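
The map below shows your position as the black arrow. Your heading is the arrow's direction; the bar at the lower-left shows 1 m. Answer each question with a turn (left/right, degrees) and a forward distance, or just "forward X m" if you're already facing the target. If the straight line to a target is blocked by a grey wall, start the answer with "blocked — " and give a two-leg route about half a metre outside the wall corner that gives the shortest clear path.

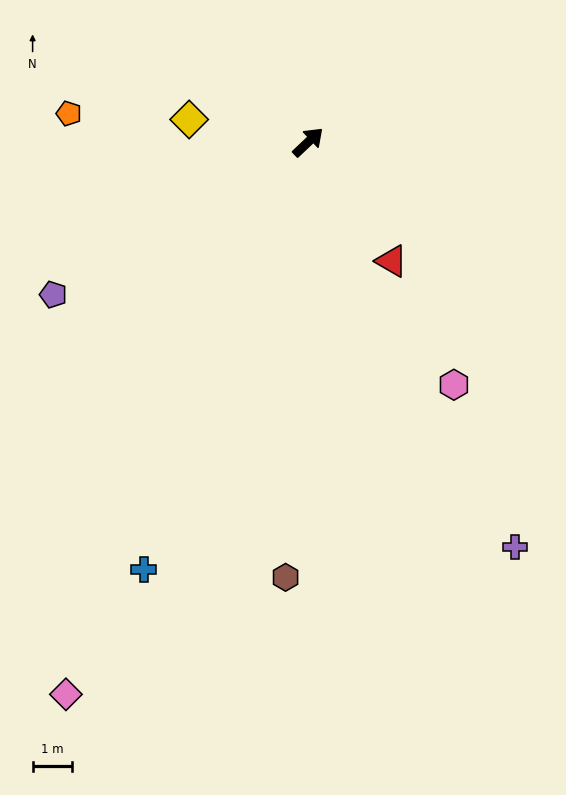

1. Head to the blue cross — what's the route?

turn right 154°, forward 11.8 m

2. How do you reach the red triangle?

turn right 98°, forward 3.7 m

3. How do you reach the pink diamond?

turn right 157°, forward 15.5 m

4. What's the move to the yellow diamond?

turn left 126°, forward 3.1 m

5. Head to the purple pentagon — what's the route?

turn left 167°, forward 7.6 m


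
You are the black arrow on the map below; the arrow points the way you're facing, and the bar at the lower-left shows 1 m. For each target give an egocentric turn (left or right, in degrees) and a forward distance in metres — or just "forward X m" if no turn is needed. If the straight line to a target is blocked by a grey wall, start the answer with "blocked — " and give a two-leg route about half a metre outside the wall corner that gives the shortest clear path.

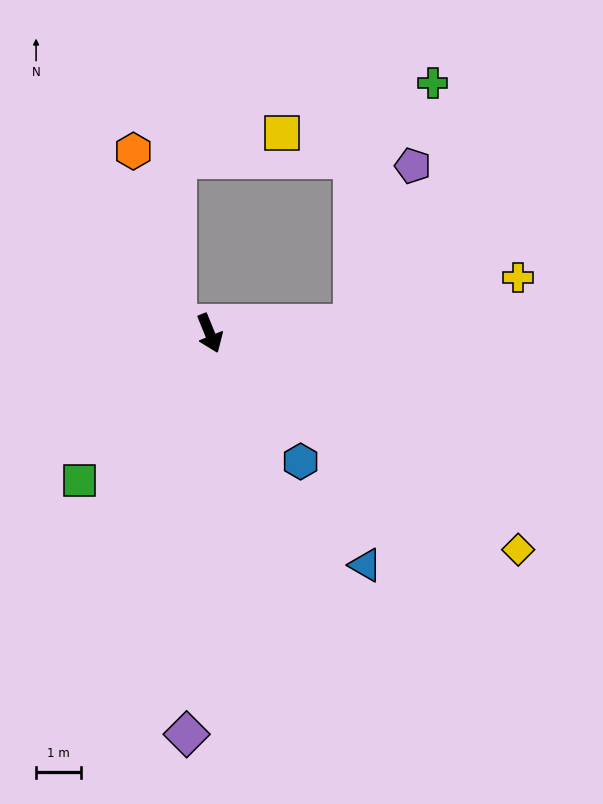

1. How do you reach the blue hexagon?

turn left 13°, forward 3.5 m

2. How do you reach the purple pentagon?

blocked — turn left 72°, forward 3.2 m, then turn left 65°, forward 3.8 m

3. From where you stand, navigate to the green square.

turn right 64°, forward 4.4 m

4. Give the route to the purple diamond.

turn right 25°, forward 9.0 m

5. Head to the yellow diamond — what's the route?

turn left 33°, forward 8.5 m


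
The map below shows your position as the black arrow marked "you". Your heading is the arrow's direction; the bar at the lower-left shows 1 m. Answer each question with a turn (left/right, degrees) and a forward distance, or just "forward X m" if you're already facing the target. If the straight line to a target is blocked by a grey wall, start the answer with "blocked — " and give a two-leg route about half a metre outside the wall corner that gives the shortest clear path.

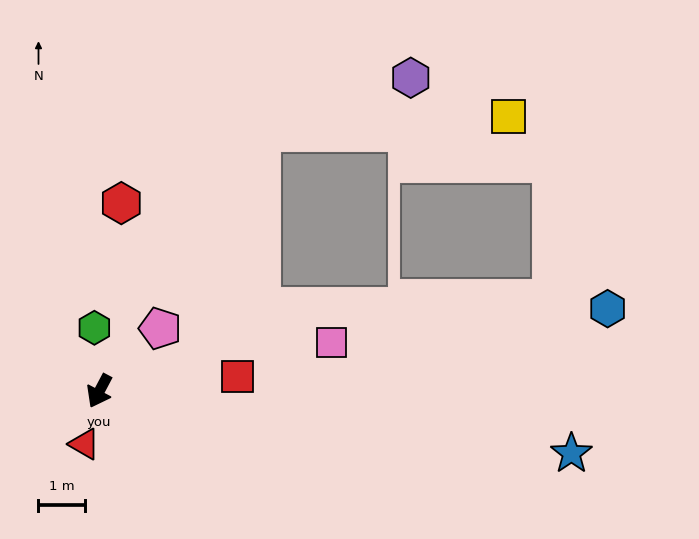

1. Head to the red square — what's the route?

turn left 124°, forward 3.0 m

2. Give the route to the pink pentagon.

turn left 164°, forward 1.9 m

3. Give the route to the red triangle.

turn left 12°, forward 1.2 m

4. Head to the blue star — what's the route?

turn left 110°, forward 10.3 m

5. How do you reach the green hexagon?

turn right 148°, forward 1.4 m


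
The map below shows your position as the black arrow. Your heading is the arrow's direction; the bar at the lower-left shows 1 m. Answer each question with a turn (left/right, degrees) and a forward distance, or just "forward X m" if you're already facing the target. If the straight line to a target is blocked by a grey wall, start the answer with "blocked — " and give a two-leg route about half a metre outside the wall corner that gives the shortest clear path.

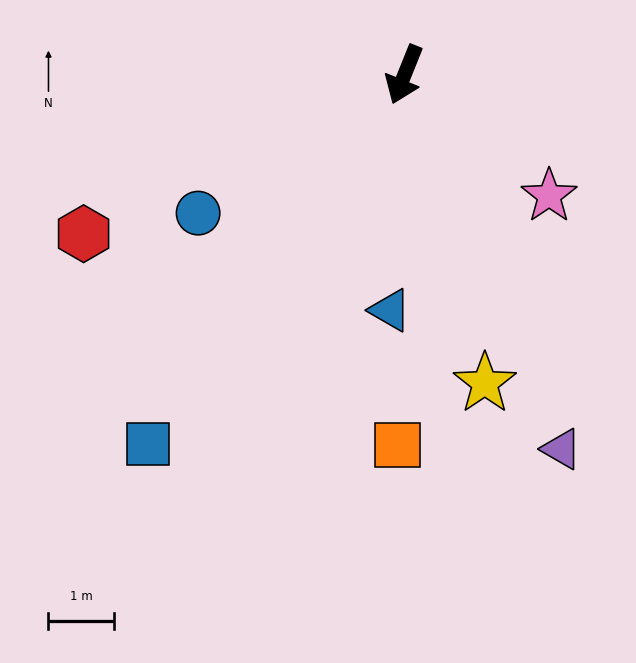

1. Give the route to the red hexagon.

turn right 42°, forward 5.5 m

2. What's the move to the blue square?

turn right 13°, forward 6.9 m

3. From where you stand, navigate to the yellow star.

turn left 37°, forward 4.9 m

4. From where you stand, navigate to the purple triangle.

turn left 45°, forward 6.2 m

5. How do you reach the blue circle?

turn right 34°, forward 3.8 m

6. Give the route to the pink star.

turn left 72°, forward 2.9 m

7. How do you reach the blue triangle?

turn left 18°, forward 3.6 m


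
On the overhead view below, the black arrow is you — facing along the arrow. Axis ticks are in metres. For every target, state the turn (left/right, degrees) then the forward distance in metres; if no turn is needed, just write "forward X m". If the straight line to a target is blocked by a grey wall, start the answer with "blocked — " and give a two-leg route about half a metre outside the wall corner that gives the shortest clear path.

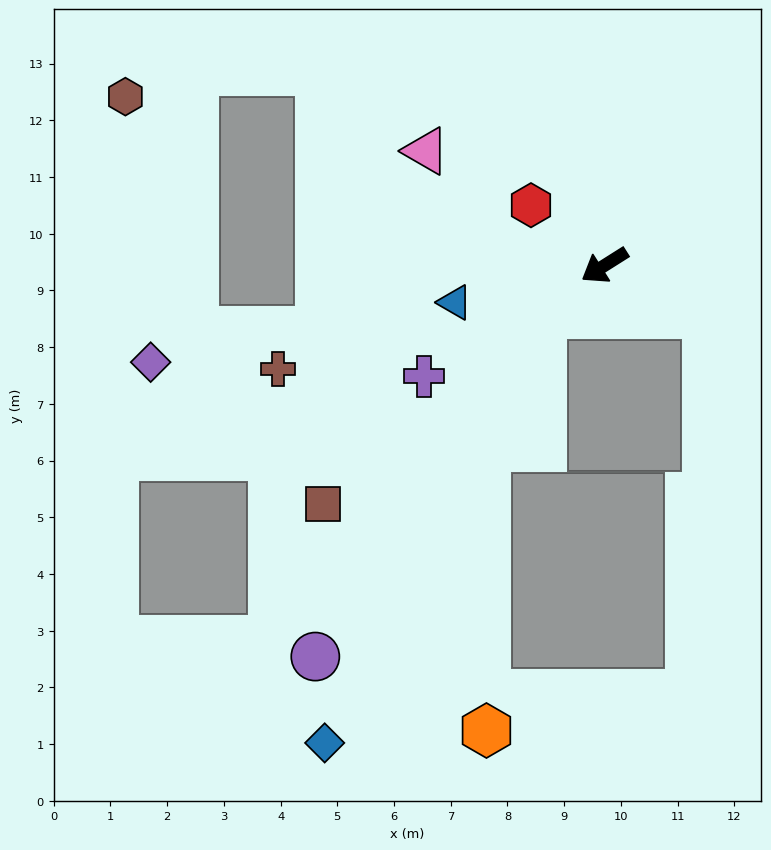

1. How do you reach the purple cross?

forward 3.7 m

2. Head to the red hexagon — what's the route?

turn right 72°, forward 1.7 m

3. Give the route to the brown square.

turn left 8°, forward 6.5 m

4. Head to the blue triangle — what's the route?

turn right 18°, forward 2.7 m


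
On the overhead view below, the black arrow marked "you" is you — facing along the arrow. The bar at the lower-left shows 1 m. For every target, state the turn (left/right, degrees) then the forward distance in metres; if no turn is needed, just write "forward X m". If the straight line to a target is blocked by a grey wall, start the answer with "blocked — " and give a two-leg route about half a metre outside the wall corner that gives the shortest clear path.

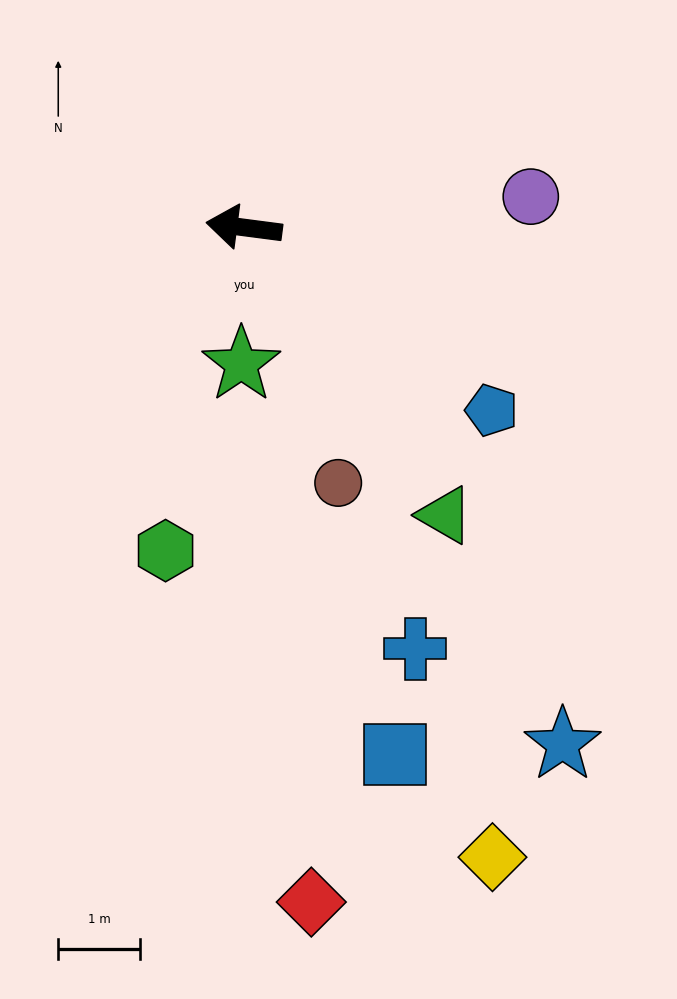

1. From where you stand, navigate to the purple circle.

turn right 166°, forward 3.5 m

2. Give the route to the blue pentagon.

turn left 151°, forward 3.8 m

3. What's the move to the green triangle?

turn left 132°, forward 4.3 m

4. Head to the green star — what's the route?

turn left 96°, forward 1.7 m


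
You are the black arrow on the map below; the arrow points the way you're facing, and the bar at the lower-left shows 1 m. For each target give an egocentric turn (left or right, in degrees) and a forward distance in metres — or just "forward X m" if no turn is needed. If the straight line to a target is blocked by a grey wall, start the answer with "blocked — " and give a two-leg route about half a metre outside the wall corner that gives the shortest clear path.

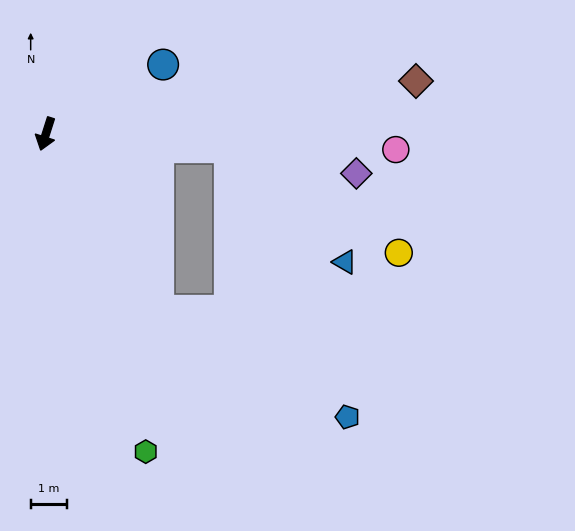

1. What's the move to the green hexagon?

turn left 35°, forward 9.2 m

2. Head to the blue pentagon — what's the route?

blocked — turn left 50°, forward 5.8 m, then turn left 28°, forward 6.0 m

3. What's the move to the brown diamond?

turn left 116°, forward 10.3 m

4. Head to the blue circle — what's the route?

turn left 138°, forward 3.8 m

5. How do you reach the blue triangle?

blocked — turn left 103°, forward 5.1 m, then turn right 40°, forward 4.5 m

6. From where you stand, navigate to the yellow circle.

blocked — turn left 103°, forward 5.1 m, then turn right 27°, forward 5.5 m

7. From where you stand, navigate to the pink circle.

turn left 105°, forward 9.7 m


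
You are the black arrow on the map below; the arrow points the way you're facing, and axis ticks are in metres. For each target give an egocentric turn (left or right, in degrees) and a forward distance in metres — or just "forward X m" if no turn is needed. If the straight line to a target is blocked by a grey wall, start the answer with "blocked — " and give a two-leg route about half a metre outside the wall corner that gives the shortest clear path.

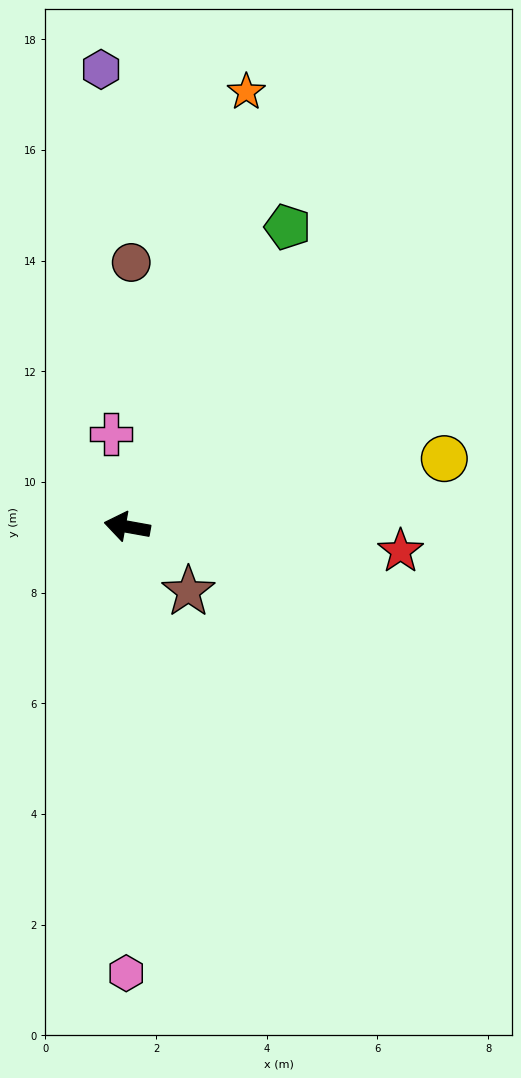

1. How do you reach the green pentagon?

turn right 108°, forward 6.1 m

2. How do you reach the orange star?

turn right 95°, forward 8.1 m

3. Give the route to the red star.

turn right 175°, forward 5.0 m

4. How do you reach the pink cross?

turn right 70°, forward 1.7 m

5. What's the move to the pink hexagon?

turn left 100°, forward 8.1 m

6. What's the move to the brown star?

turn left 144°, forward 1.6 m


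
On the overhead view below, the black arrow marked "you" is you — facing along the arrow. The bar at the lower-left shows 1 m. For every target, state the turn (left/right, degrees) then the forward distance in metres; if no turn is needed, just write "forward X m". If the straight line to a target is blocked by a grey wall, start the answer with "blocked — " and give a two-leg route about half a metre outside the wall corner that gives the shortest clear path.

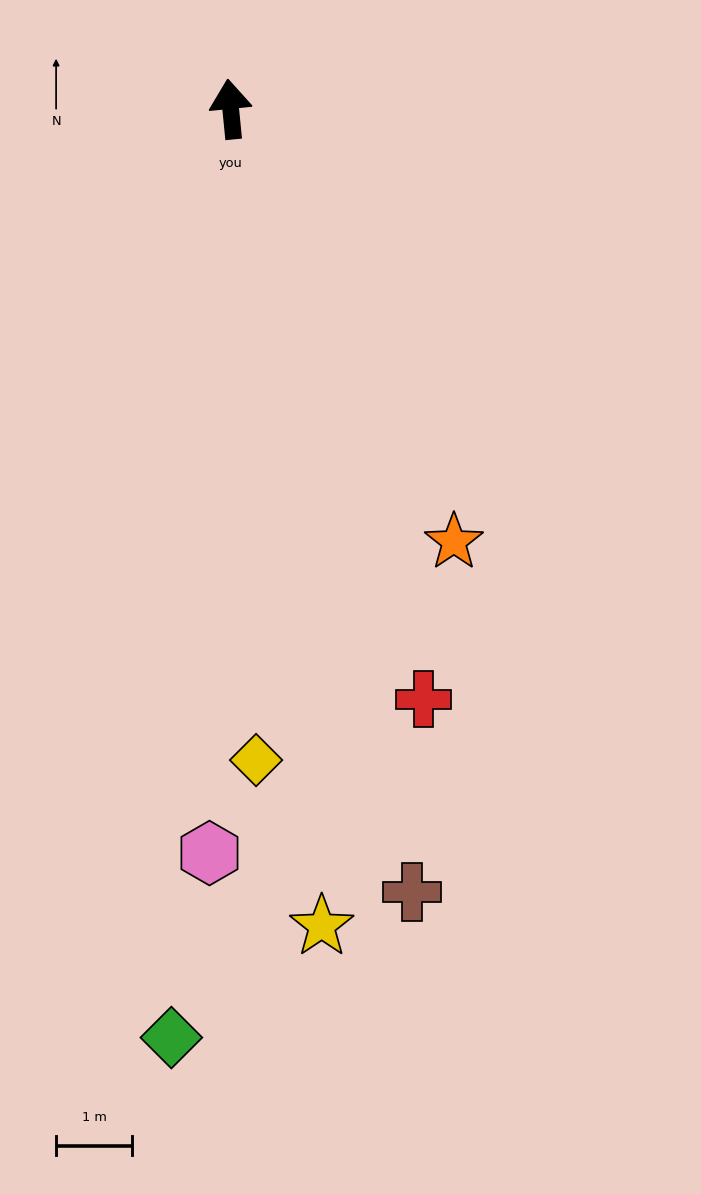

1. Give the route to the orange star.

turn right 158°, forward 6.4 m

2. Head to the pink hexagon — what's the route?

turn left 173°, forward 9.8 m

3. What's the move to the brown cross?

turn right 173°, forward 10.5 m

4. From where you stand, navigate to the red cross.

turn right 168°, forward 8.1 m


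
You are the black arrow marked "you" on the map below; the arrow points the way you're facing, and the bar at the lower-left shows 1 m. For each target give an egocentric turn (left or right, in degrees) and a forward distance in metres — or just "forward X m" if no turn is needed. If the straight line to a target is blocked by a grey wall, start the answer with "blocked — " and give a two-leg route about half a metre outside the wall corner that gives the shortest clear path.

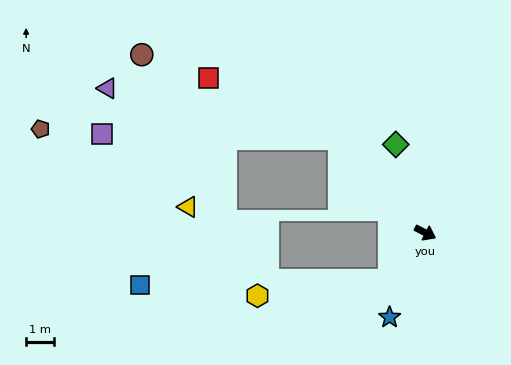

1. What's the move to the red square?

blocked — turn left 159°, forward 4.5 m, then turn left 24°, forward 5.1 m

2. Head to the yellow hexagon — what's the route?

blocked — turn right 99°, forward 2.1 m, then turn right 47°, forward 4.7 m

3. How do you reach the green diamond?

turn left 136°, forward 3.3 m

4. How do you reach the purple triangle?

blocked — turn left 159°, forward 4.5 m, then turn left 36°, forward 8.4 m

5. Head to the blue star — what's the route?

turn right 86°, forward 3.2 m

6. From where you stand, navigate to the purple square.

blocked — turn left 159°, forward 4.5 m, then turn left 47°, forward 8.4 m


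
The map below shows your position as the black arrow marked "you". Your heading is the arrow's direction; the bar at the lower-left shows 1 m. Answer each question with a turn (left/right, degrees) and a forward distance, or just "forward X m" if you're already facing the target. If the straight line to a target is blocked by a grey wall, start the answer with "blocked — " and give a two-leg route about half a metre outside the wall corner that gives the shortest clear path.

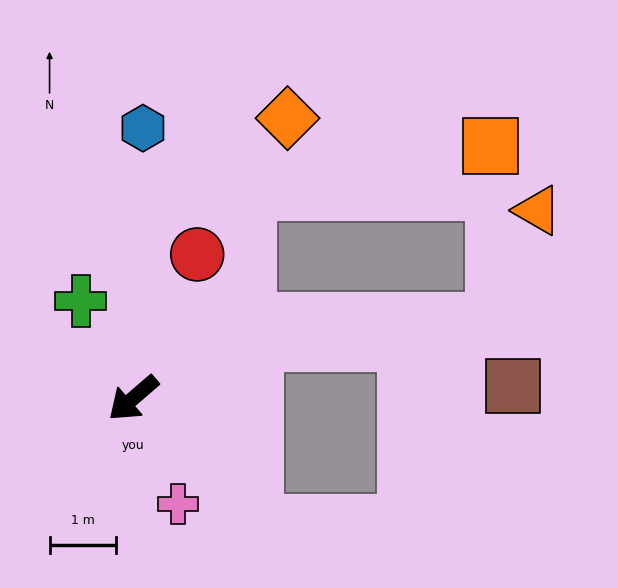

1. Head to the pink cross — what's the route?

turn left 72°, forward 1.7 m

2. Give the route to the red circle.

turn right 155°, forward 2.4 m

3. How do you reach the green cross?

turn right 102°, forward 1.7 m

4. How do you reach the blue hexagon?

turn right 133°, forward 4.1 m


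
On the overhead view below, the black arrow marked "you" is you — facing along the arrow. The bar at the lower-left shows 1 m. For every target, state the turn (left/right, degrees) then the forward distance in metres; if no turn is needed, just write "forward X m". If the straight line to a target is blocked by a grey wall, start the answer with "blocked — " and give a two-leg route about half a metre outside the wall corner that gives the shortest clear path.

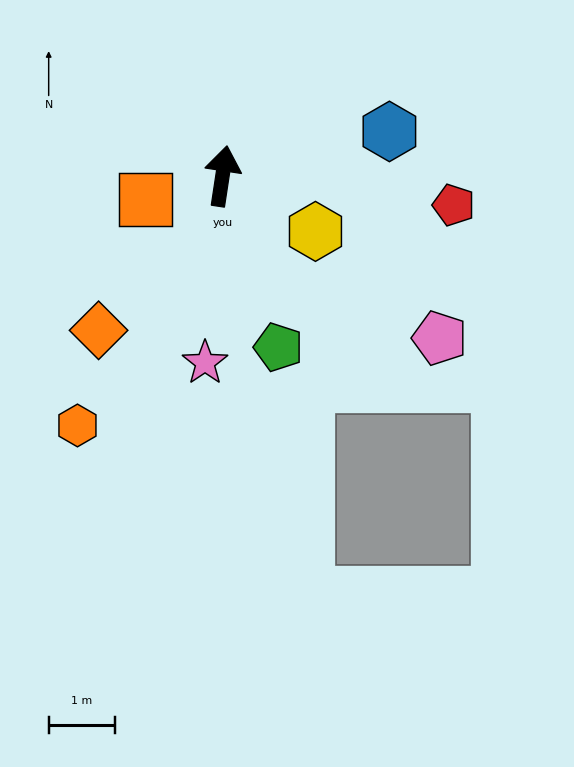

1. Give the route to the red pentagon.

turn right 89°, forward 3.5 m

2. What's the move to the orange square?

turn left 116°, forward 1.2 m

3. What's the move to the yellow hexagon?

turn right 112°, forward 1.6 m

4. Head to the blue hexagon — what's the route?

turn right 66°, forward 2.6 m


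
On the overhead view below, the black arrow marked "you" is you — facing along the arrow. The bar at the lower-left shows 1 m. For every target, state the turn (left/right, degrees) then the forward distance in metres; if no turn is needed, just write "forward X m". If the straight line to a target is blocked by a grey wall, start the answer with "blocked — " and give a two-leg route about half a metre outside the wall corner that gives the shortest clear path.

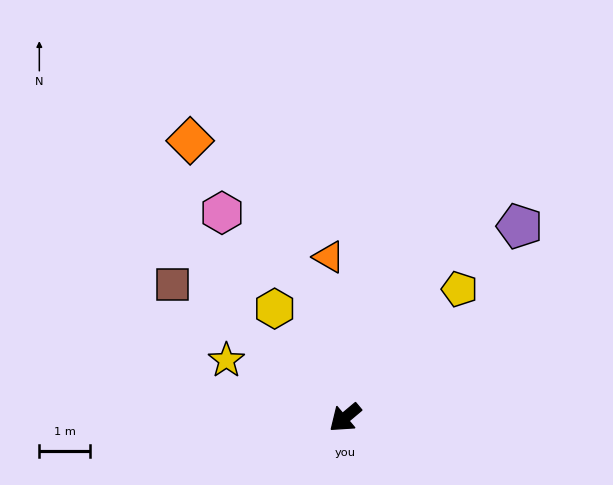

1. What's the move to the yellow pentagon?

turn right 172°, forward 3.4 m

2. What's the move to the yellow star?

turn right 66°, forward 2.6 m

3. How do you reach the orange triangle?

turn right 124°, forward 3.2 m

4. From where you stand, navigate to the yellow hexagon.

turn right 97°, forward 2.6 m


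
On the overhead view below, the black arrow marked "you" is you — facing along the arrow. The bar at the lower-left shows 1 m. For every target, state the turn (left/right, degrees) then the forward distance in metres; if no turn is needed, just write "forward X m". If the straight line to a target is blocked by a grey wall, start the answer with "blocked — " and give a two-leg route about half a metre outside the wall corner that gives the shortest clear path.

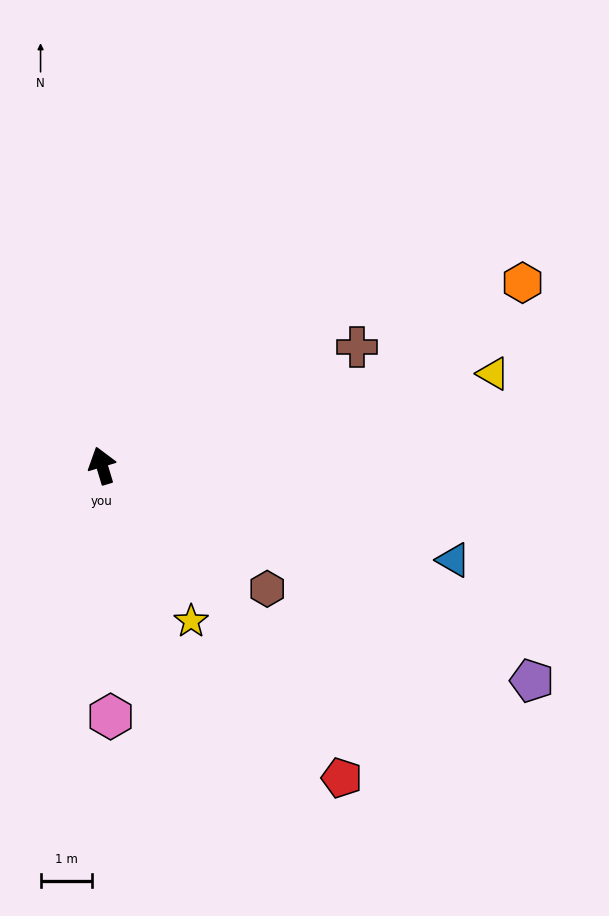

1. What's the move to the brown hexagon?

turn right 144°, forward 4.0 m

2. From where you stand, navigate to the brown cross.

turn right 82°, forward 5.4 m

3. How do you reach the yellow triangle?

turn right 94°, forward 7.8 m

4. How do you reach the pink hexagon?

turn left 165°, forward 4.8 m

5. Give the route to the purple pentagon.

turn right 133°, forward 9.3 m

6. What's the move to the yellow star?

turn right 167°, forward 3.5 m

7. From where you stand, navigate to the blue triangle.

turn right 122°, forward 7.0 m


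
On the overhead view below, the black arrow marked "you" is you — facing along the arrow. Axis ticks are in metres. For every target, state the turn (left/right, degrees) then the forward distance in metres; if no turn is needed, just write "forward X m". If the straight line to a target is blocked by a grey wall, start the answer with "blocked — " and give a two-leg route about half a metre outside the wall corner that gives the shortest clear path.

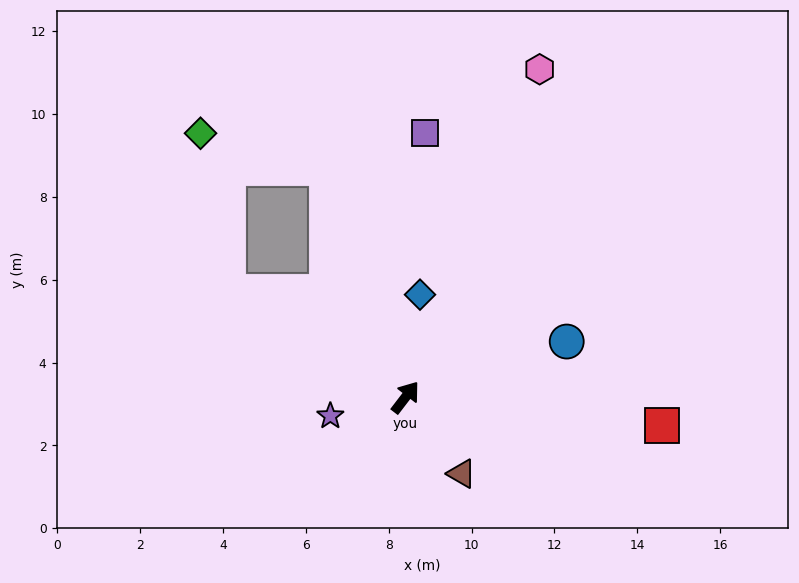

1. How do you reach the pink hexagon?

turn left 15°, forward 8.6 m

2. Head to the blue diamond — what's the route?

turn left 29°, forward 2.5 m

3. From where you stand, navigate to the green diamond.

blocked — turn left 97°, forward 5.0 m, then turn right 50°, forward 3.9 m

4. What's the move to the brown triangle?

turn right 106°, forward 2.3 m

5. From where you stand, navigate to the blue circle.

turn right 33°, forward 4.1 m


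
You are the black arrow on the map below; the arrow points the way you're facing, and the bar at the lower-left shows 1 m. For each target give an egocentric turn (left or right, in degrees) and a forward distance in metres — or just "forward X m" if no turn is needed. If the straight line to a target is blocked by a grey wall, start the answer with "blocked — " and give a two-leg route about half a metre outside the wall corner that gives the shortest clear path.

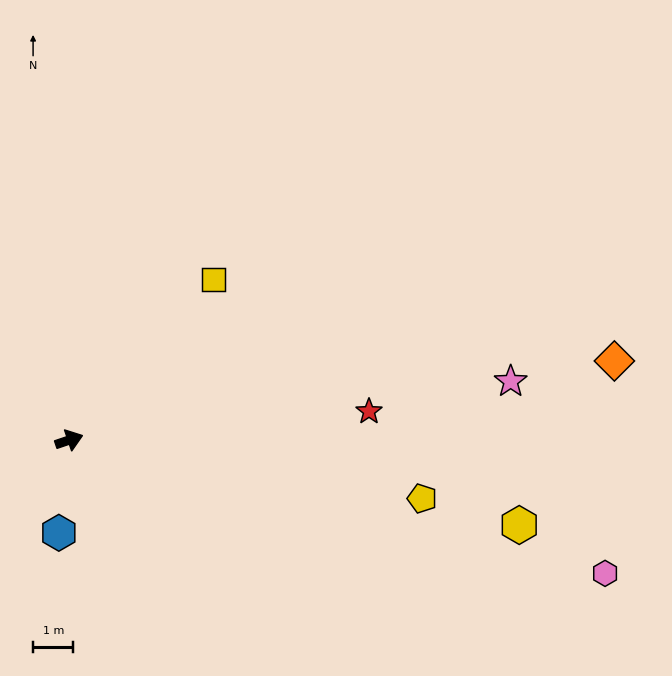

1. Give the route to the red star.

turn right 13°, forward 7.5 m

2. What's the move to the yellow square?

turn left 29°, forward 5.4 m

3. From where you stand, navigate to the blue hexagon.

turn right 115°, forward 2.3 m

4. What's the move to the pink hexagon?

turn right 33°, forward 13.7 m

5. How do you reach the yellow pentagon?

turn right 28°, forward 8.9 m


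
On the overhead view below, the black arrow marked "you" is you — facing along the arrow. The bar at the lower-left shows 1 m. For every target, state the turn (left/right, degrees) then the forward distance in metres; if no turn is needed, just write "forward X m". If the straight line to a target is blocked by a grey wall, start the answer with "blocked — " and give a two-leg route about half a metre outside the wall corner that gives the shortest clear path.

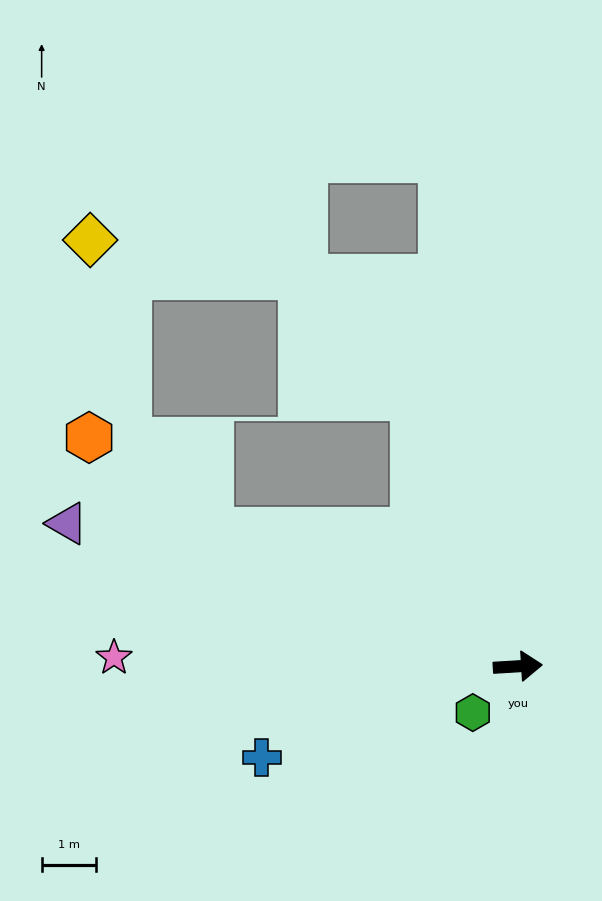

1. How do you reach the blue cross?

turn right 164°, forward 5.0 m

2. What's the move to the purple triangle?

turn left 159°, forward 8.7 m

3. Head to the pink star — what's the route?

turn left 175°, forward 7.5 m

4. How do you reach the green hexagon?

turn right 138°, forward 1.2 m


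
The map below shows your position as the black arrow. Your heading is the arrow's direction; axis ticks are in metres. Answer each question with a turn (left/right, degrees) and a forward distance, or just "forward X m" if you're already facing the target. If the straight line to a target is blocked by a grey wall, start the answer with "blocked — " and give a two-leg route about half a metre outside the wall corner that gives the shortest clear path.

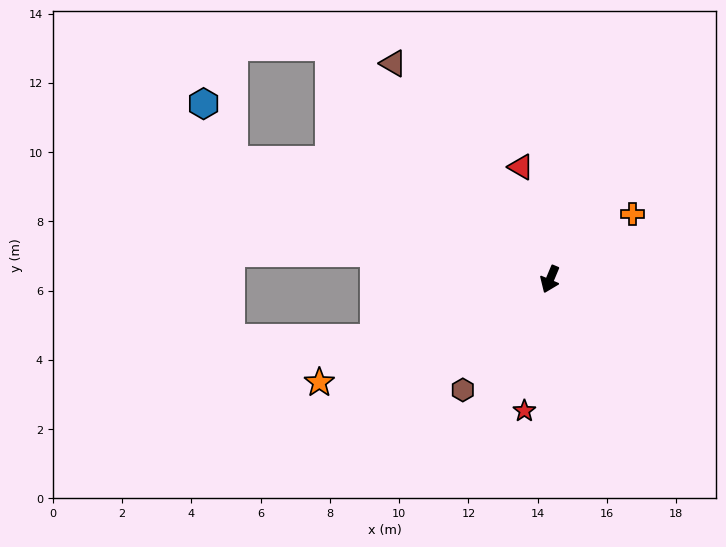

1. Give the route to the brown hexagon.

turn right 16°, forward 4.1 m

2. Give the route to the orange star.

turn right 43°, forward 7.3 m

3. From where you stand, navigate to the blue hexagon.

blocked — turn right 88°, forward 9.8 m, then turn right 42°, forward 1.9 m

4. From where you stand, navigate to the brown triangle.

turn right 121°, forward 7.7 m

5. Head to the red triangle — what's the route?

turn right 143°, forward 3.4 m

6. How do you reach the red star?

turn left 12°, forward 3.9 m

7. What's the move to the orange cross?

turn left 151°, forward 3.0 m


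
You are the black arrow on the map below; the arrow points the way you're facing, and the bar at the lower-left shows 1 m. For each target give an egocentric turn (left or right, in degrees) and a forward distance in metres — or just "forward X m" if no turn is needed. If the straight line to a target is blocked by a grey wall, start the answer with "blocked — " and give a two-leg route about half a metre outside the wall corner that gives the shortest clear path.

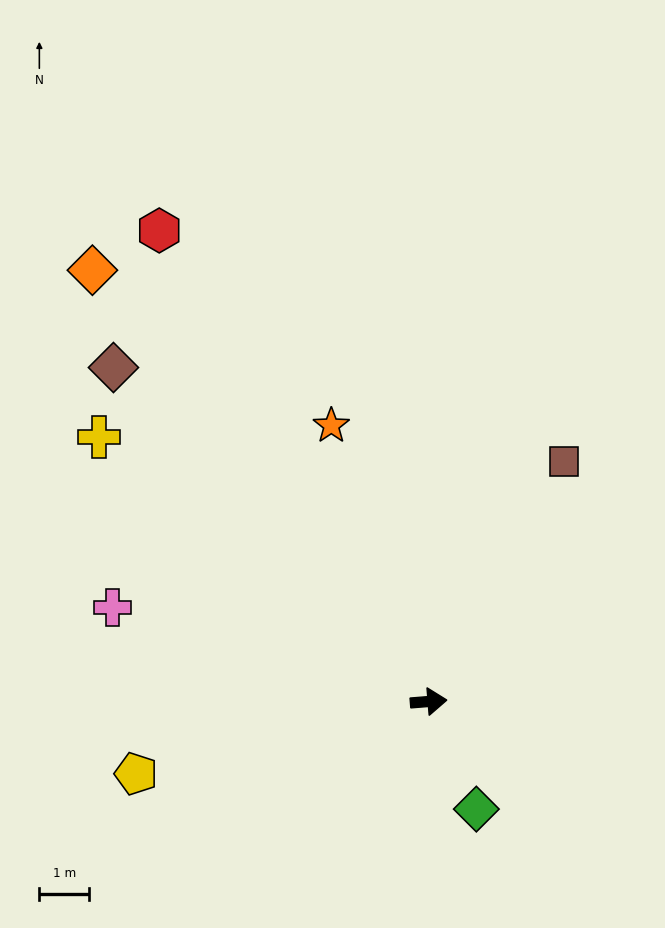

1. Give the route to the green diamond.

turn right 71°, forward 2.4 m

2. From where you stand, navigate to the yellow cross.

turn left 137°, forward 8.5 m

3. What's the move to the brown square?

turn left 56°, forward 5.6 m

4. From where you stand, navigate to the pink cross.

turn left 159°, forward 6.6 m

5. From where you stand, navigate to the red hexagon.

turn left 115°, forward 10.9 m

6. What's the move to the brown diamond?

turn left 129°, forward 9.3 m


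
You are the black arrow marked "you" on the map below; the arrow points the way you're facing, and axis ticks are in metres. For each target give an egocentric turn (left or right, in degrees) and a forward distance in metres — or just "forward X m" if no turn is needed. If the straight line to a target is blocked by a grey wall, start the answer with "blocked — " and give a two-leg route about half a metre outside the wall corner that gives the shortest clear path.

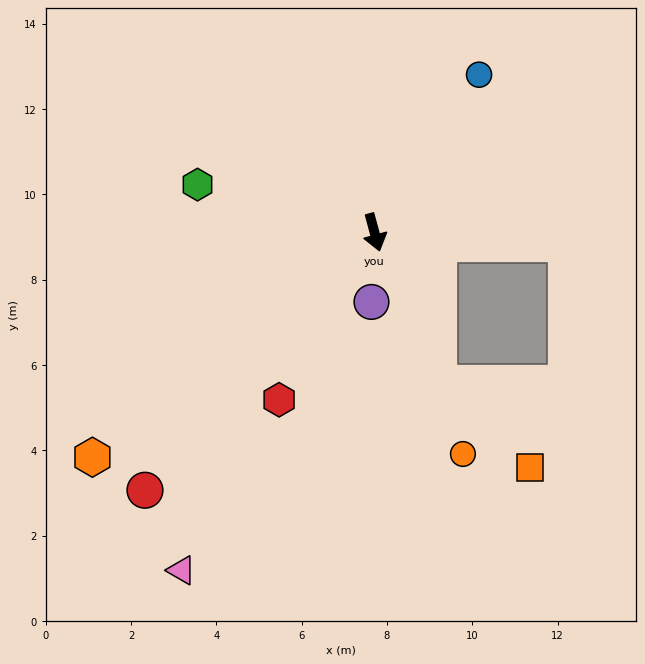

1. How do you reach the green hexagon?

turn right 120°, forward 4.3 m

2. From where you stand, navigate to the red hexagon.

turn right 45°, forward 4.5 m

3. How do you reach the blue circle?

turn left 131°, forward 4.4 m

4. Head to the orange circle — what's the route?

turn left 7°, forward 5.6 m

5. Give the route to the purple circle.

turn right 18°, forward 1.6 m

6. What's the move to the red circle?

turn right 57°, forward 8.1 m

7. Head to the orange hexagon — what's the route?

turn right 67°, forward 8.5 m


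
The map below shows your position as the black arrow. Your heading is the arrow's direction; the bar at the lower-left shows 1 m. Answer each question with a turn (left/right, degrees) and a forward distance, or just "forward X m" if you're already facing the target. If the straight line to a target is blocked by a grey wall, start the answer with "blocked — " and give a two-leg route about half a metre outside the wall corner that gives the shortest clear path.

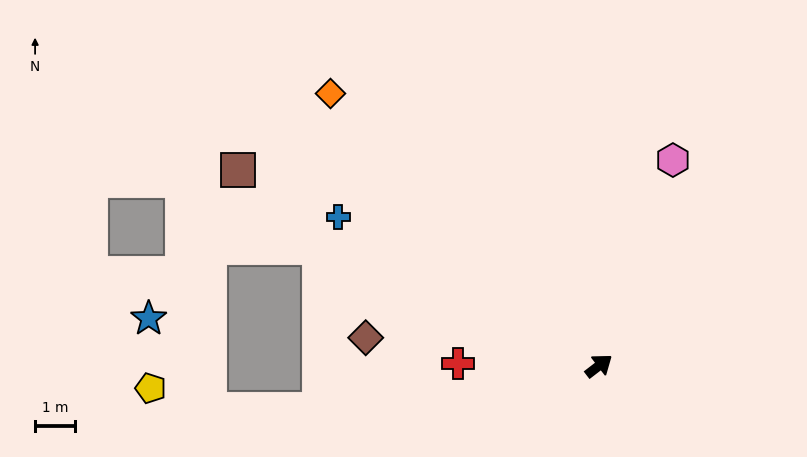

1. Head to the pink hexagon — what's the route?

turn left 33°, forward 5.4 m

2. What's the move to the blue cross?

turn left 113°, forward 7.4 m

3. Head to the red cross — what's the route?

turn left 141°, forward 3.5 m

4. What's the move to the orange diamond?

turn left 97°, forward 9.5 m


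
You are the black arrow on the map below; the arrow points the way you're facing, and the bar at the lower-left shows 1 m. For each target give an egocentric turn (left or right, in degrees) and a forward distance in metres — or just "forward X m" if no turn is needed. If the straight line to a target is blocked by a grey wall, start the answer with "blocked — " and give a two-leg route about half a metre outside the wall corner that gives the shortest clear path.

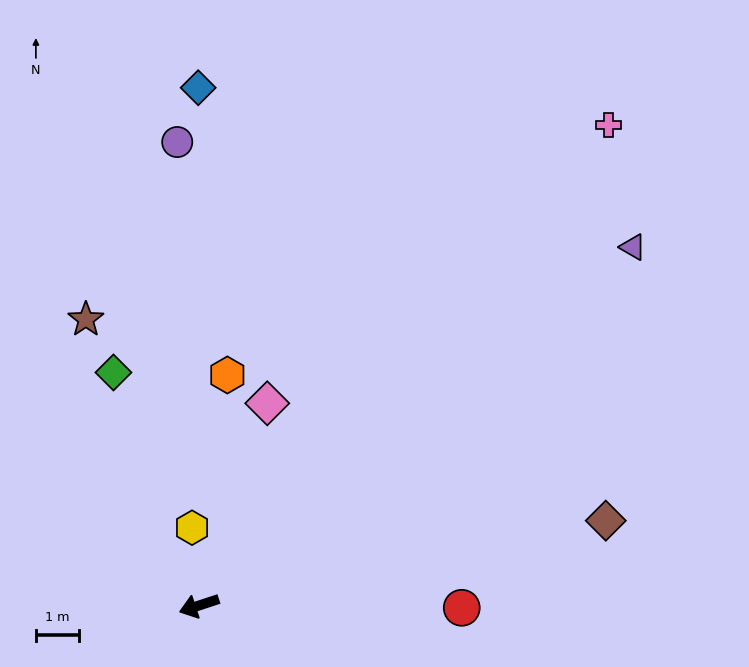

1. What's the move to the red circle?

turn left 161°, forward 6.1 m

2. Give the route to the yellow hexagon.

turn right 103°, forward 1.8 m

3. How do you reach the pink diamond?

turn right 127°, forward 5.0 m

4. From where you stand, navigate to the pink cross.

turn right 149°, forward 14.8 m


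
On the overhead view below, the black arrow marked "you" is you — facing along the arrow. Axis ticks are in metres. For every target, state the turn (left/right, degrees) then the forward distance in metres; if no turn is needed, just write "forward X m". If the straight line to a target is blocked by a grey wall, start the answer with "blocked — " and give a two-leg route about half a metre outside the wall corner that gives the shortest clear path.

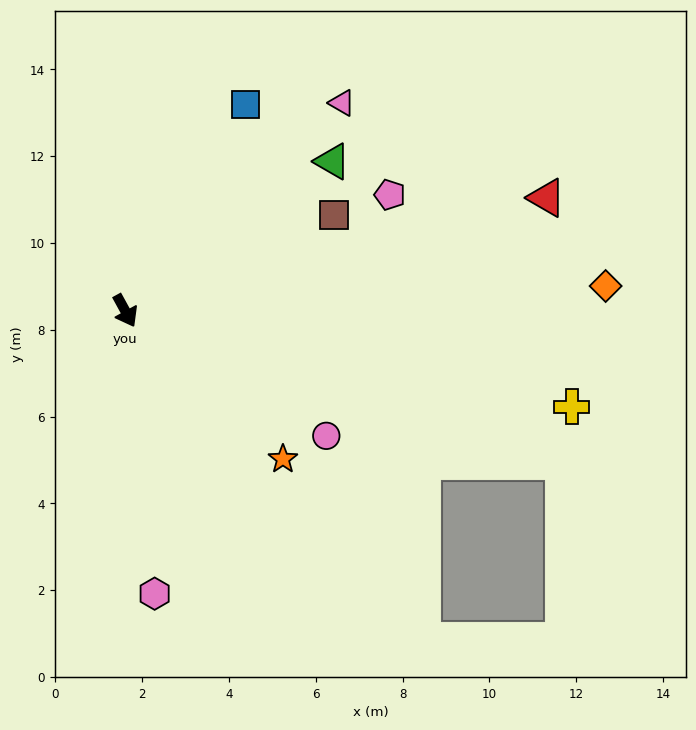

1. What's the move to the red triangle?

turn left 76°, forward 10.1 m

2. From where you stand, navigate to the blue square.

turn left 121°, forward 5.5 m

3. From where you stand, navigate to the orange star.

turn left 18°, forward 5.0 m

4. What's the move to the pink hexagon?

turn right 23°, forward 6.6 m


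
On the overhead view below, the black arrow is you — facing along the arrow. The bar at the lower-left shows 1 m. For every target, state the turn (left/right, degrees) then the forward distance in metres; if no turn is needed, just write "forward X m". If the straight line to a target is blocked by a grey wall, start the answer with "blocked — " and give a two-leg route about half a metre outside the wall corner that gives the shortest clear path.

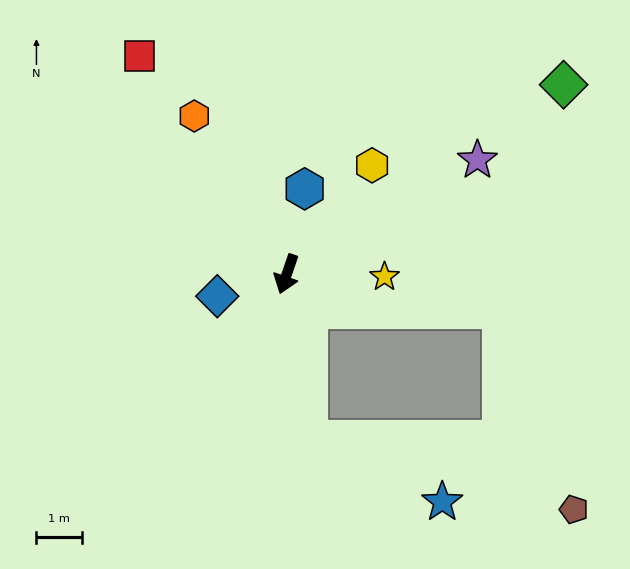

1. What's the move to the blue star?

blocked — turn left 27°, forward 3.7 m, then turn left 57°, forward 3.2 m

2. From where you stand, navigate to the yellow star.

turn left 108°, forward 2.1 m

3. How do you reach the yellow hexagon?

turn left 161°, forward 3.0 m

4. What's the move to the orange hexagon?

turn right 131°, forward 4.0 m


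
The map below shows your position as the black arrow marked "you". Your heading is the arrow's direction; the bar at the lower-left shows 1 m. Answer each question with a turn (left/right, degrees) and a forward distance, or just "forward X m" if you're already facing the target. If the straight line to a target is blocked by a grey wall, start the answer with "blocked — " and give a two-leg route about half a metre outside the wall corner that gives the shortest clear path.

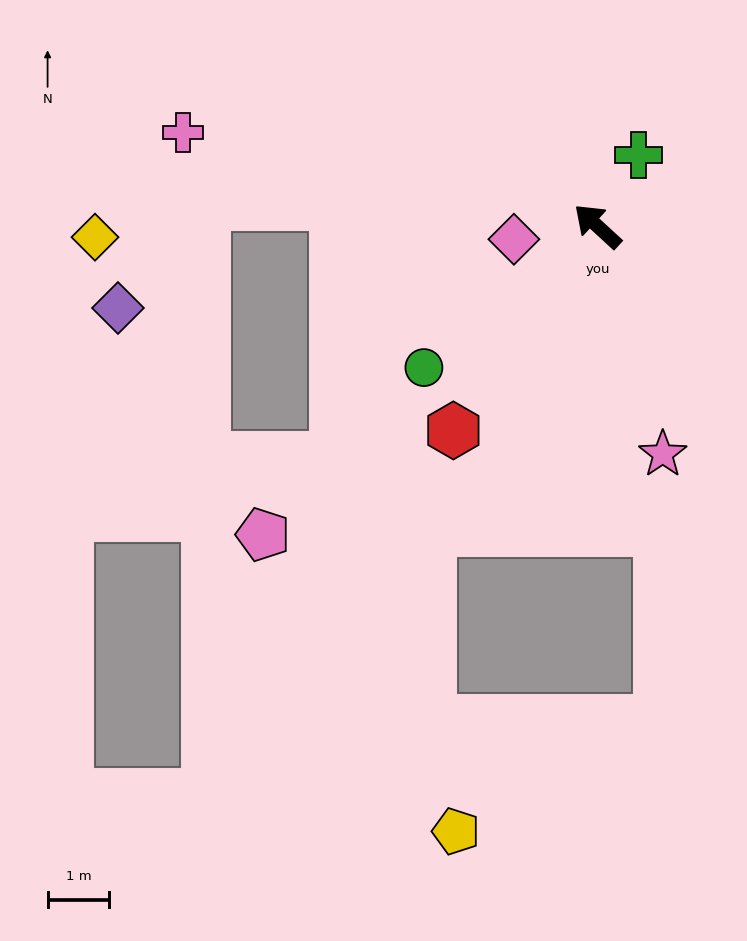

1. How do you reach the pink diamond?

turn left 52°, forward 1.4 m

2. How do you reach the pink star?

turn left 149°, forward 3.8 m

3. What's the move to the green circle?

turn left 82°, forward 3.6 m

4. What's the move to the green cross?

turn right 77°, forward 1.3 m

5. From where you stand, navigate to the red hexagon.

turn left 97°, forward 4.1 m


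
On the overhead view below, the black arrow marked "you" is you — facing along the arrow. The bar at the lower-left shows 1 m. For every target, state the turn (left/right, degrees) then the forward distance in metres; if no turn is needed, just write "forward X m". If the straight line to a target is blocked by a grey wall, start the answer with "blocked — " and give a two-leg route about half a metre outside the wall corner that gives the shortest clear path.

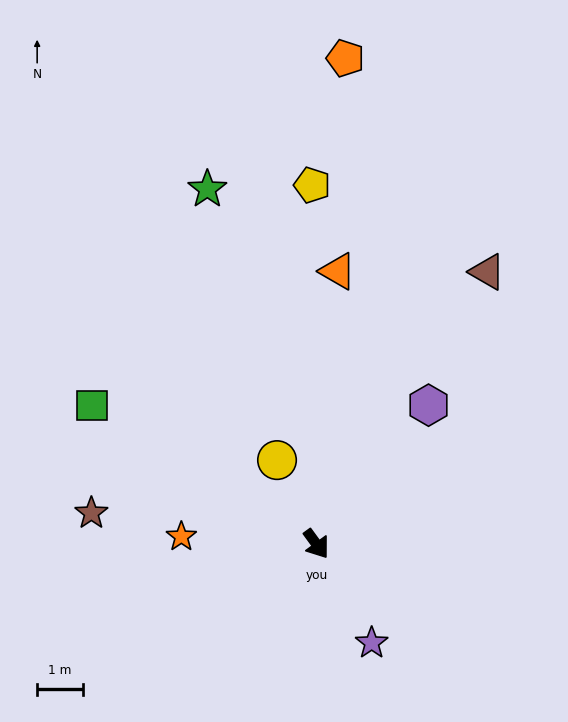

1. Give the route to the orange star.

turn right 129°, forward 2.9 m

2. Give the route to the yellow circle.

turn left 169°, forward 2.0 m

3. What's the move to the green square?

turn right 158°, forward 5.7 m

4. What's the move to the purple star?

turn right 7°, forward 2.5 m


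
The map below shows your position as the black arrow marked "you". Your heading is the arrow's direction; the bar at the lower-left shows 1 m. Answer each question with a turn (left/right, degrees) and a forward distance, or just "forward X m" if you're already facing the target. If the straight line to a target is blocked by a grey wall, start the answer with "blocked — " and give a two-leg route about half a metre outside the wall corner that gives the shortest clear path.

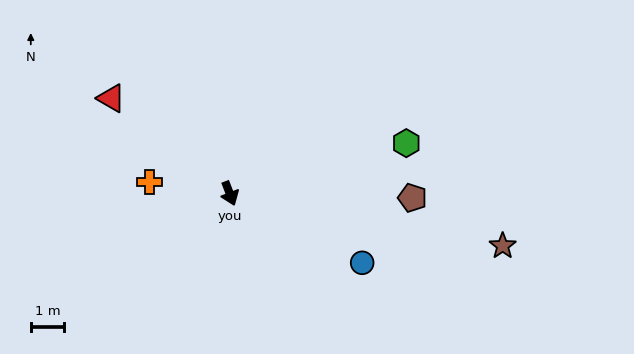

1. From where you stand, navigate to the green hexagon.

turn left 85°, forward 5.5 m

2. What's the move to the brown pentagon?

turn left 68°, forward 5.4 m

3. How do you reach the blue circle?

turn left 41°, forward 4.4 m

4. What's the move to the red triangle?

turn right 150°, forward 4.5 m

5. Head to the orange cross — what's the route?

turn right 119°, forward 2.4 m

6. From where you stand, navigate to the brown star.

turn left 58°, forward 8.3 m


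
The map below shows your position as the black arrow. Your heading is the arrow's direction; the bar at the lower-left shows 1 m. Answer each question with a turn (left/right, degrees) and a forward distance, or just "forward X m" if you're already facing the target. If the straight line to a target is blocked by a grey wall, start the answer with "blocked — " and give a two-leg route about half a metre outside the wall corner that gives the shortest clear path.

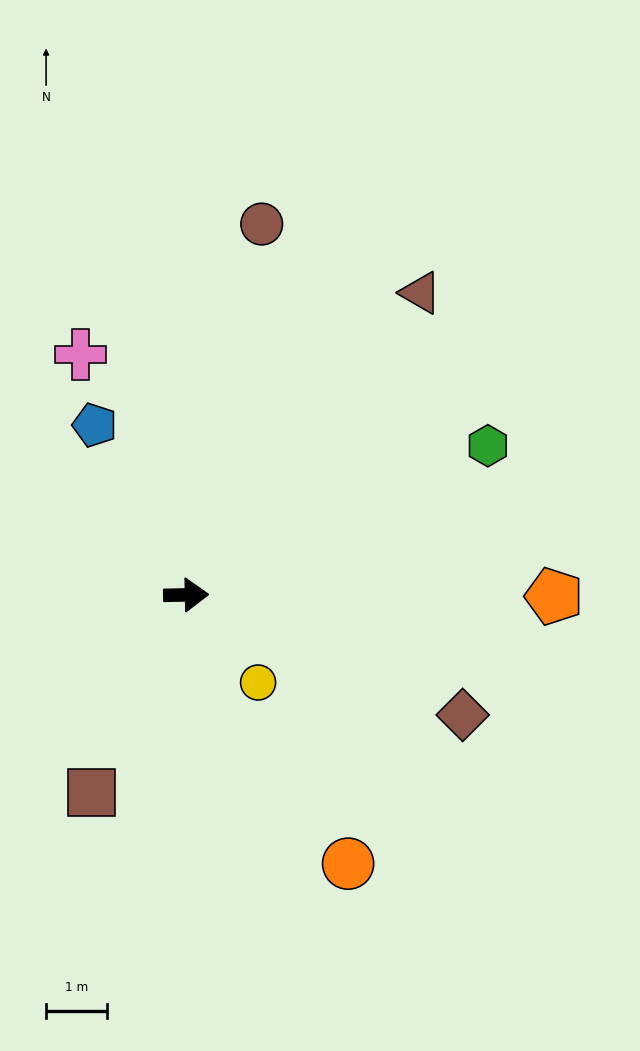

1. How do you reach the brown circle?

turn left 77°, forward 6.2 m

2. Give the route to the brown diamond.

turn right 25°, forward 5.0 m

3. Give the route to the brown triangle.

turn left 51°, forward 6.3 m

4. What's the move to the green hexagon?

turn left 25°, forward 5.5 m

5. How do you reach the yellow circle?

turn right 52°, forward 1.9 m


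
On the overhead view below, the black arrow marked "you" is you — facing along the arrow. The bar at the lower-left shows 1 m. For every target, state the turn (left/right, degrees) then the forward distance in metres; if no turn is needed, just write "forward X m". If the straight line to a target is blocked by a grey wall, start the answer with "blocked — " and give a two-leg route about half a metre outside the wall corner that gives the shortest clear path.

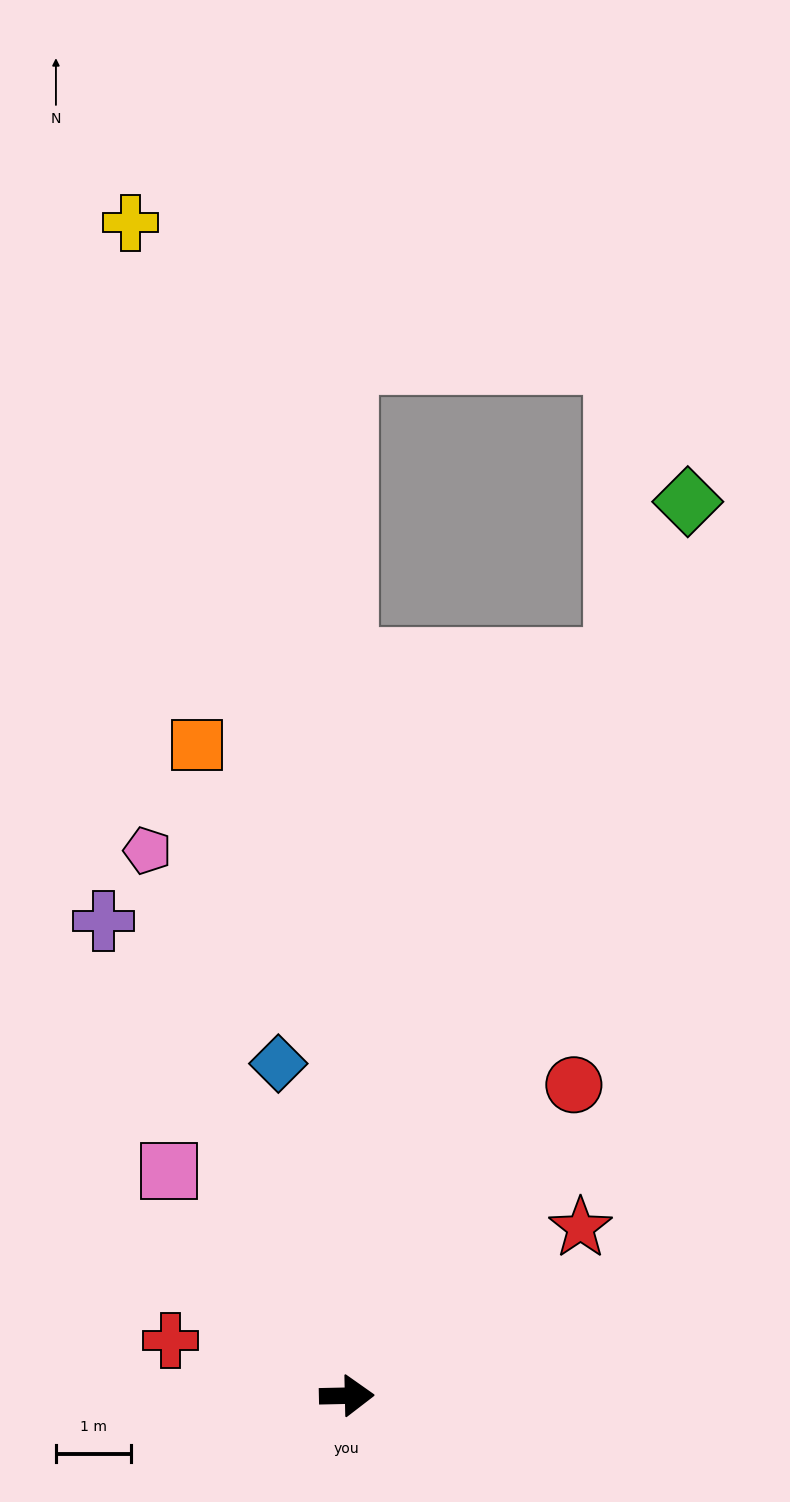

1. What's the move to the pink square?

turn left 127°, forward 3.8 m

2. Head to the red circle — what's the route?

turn left 53°, forward 5.2 m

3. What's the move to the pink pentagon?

turn left 109°, forward 7.8 m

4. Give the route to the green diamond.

turn left 68°, forward 12.8 m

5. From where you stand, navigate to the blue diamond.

turn left 100°, forward 4.5 m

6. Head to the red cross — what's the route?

turn left 161°, forward 2.5 m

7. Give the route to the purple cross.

turn left 116°, forward 7.1 m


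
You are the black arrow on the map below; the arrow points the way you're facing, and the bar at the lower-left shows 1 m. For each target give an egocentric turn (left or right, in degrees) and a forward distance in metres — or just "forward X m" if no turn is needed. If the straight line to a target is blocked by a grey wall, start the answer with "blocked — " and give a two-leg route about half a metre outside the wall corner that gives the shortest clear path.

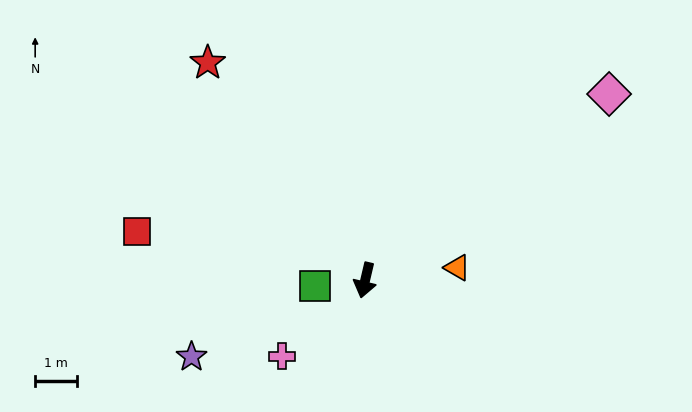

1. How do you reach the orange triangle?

turn left 111°, forward 2.2 m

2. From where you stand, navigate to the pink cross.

turn right 34°, forward 2.7 m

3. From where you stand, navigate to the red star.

turn right 131°, forward 6.4 m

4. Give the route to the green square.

turn right 70°, forward 1.2 m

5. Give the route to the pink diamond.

turn left 141°, forward 7.3 m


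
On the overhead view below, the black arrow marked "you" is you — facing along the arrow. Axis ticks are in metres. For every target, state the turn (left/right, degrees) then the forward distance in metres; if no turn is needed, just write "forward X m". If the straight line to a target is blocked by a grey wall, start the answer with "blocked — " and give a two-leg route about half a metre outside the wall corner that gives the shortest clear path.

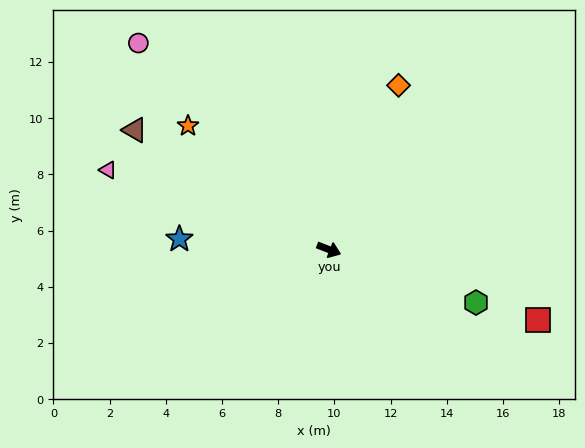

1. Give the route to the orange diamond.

turn left 88°, forward 6.3 m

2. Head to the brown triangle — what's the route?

turn left 170°, forward 8.1 m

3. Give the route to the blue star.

turn right 163°, forward 5.3 m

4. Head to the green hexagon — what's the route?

forward 5.6 m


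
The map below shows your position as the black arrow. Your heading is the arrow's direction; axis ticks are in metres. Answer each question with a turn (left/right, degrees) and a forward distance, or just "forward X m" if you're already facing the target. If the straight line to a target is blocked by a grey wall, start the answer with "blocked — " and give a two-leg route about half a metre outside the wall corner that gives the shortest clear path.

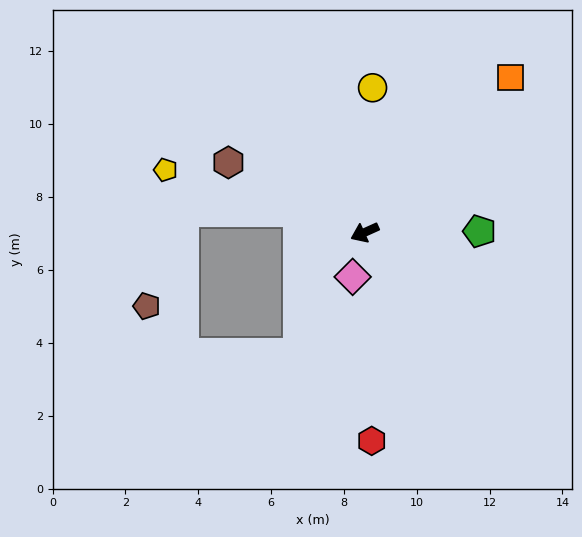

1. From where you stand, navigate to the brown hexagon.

turn right 51°, forward 4.2 m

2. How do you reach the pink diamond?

turn left 51°, forward 1.3 m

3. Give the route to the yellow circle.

turn right 117°, forward 4.0 m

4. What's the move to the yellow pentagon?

turn right 42°, forward 5.7 m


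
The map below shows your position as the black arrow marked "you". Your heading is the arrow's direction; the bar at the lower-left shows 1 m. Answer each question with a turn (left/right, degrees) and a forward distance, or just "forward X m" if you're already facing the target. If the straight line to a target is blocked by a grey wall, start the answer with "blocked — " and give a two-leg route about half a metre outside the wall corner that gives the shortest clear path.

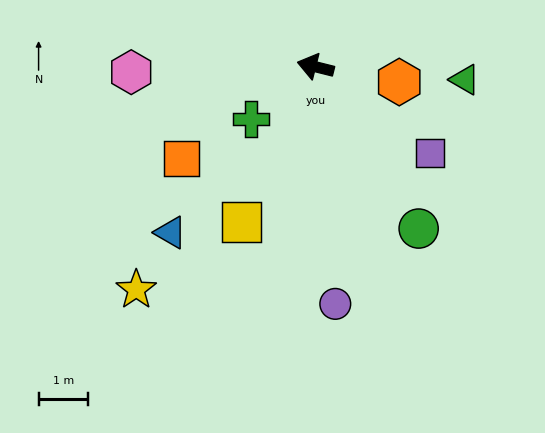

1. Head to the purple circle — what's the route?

turn left 109°, forward 4.8 m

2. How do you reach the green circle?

turn left 137°, forward 3.9 m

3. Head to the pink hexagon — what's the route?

turn left 16°, forward 3.7 m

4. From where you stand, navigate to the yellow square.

turn left 78°, forward 3.5 m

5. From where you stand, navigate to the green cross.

turn left 53°, forward 1.7 m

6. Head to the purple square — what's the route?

turn left 157°, forward 2.9 m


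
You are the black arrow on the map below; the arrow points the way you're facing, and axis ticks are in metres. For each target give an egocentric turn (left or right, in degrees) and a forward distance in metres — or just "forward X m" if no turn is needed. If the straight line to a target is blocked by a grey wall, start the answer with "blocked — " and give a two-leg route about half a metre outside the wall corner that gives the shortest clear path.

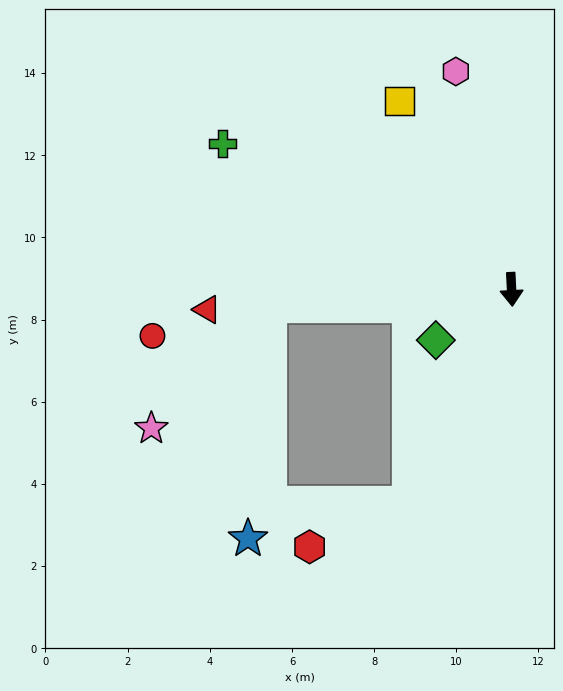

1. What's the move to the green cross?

turn right 120°, forward 7.9 m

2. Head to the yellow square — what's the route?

turn right 152°, forward 5.3 m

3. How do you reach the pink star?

blocked — turn right 89°, forward 5.9 m, then turn left 42°, forward 4.2 m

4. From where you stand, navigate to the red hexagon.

blocked — turn right 28°, forward 5.8 m, then turn right 41°, forward 2.6 m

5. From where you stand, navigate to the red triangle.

turn right 89°, forward 7.4 m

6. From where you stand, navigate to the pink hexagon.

turn right 168°, forward 5.5 m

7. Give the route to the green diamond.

turn right 59°, forward 2.2 m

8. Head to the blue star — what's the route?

blocked — turn right 89°, forward 5.9 m, then turn left 81°, forward 5.7 m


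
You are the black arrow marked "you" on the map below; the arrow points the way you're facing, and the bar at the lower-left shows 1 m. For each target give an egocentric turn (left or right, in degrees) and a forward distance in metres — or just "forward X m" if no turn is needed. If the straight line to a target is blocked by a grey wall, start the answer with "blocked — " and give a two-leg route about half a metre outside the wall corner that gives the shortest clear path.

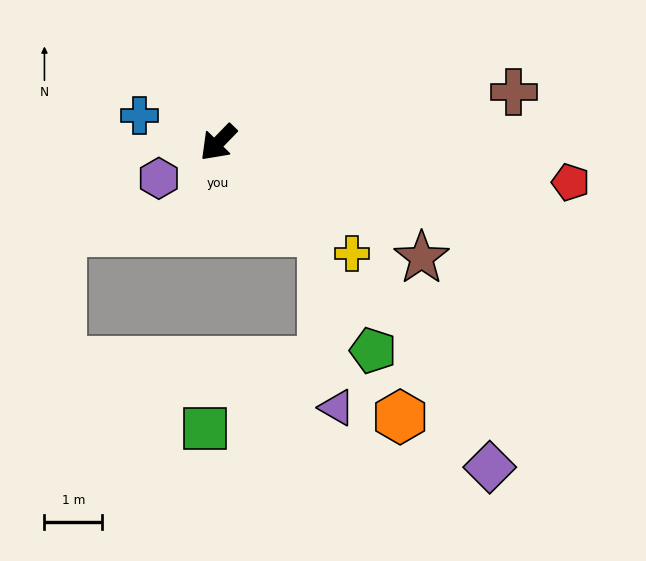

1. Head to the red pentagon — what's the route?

turn left 128°, forward 6.1 m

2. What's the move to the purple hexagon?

turn right 15°, forward 1.2 m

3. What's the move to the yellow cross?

turn left 95°, forward 3.0 m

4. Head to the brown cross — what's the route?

turn left 144°, forward 5.2 m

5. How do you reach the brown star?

turn left 105°, forward 4.0 m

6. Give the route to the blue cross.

turn right 65°, forward 1.4 m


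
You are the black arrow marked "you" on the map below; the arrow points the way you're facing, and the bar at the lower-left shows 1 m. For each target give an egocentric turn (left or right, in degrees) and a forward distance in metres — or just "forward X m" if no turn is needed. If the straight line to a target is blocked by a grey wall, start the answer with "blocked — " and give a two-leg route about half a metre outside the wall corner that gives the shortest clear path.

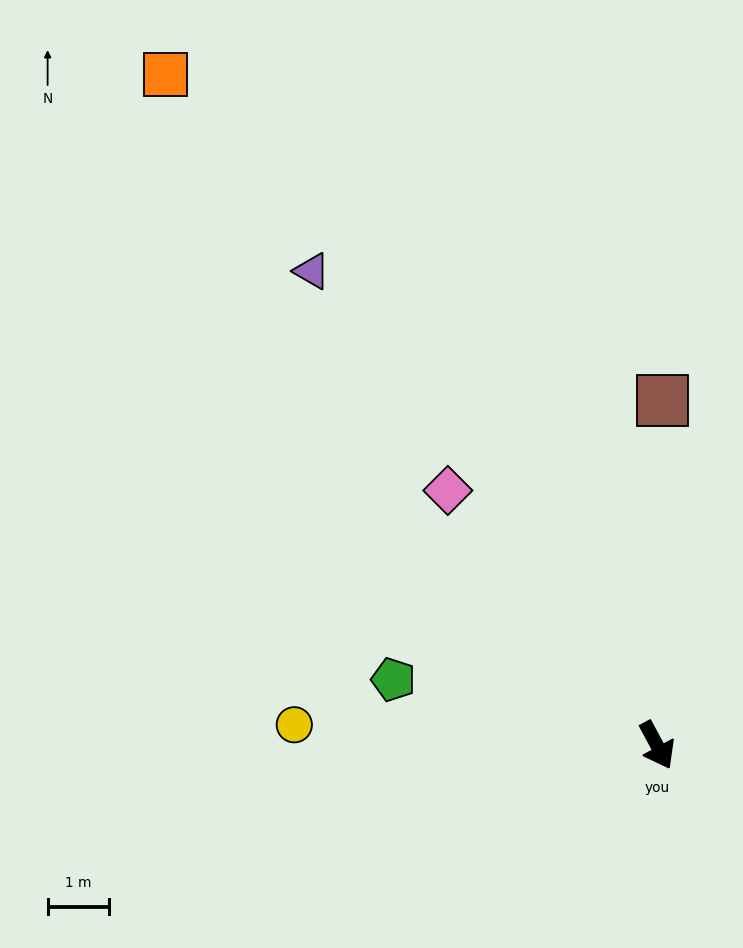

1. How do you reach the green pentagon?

turn right 132°, forward 4.4 m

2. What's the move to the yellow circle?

turn right 121°, forward 5.9 m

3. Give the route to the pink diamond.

turn right 169°, forward 5.4 m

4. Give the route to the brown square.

turn left 151°, forward 5.6 m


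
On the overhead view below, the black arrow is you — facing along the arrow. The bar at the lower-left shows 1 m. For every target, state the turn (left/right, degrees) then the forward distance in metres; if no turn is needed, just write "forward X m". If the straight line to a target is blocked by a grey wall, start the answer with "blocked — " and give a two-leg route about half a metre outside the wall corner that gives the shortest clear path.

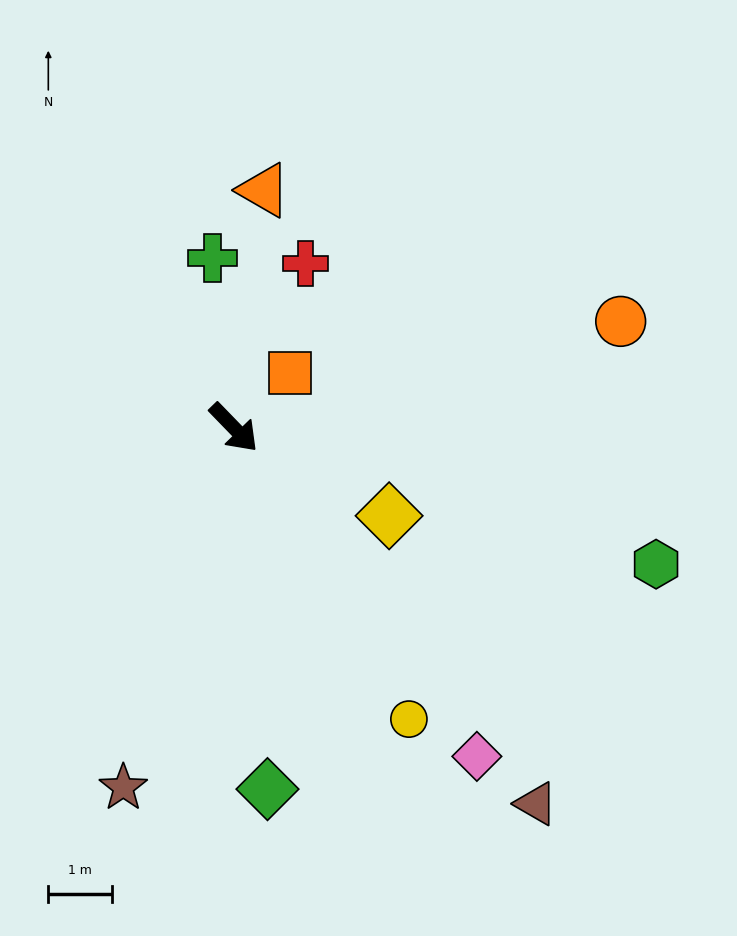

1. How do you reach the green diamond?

turn right 39°, forward 5.7 m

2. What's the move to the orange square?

turn left 90°, forward 1.2 m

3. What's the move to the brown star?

turn right 61°, forward 5.9 m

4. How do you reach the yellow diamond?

turn left 16°, forward 2.8 m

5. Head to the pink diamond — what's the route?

turn right 8°, forward 6.4 m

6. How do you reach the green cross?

turn left 143°, forward 2.7 m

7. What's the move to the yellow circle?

turn right 13°, forward 5.3 m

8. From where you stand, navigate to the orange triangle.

turn left 129°, forward 3.7 m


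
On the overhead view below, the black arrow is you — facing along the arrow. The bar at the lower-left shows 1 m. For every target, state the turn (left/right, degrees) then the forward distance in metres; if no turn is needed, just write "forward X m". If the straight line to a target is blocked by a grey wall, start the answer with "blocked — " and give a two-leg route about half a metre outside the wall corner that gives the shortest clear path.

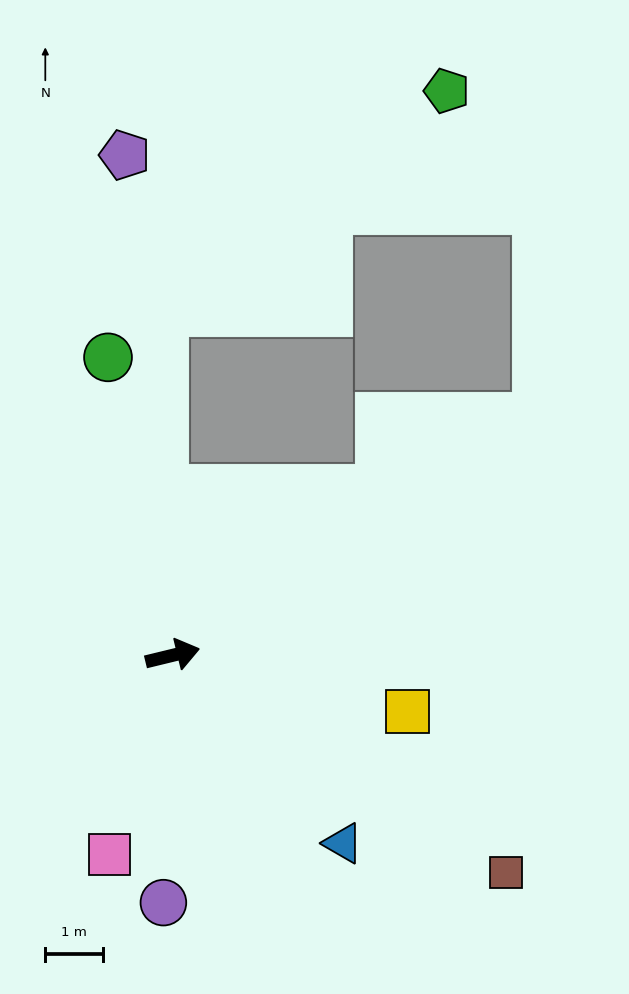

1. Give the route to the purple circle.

turn right 106°, forward 4.3 m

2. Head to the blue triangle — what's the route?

turn right 61°, forward 4.4 m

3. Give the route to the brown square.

turn right 47°, forward 6.9 m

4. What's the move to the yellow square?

turn right 27°, forward 4.2 m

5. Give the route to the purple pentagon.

turn left 82°, forward 8.7 m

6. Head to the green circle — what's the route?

turn left 89°, forward 5.3 m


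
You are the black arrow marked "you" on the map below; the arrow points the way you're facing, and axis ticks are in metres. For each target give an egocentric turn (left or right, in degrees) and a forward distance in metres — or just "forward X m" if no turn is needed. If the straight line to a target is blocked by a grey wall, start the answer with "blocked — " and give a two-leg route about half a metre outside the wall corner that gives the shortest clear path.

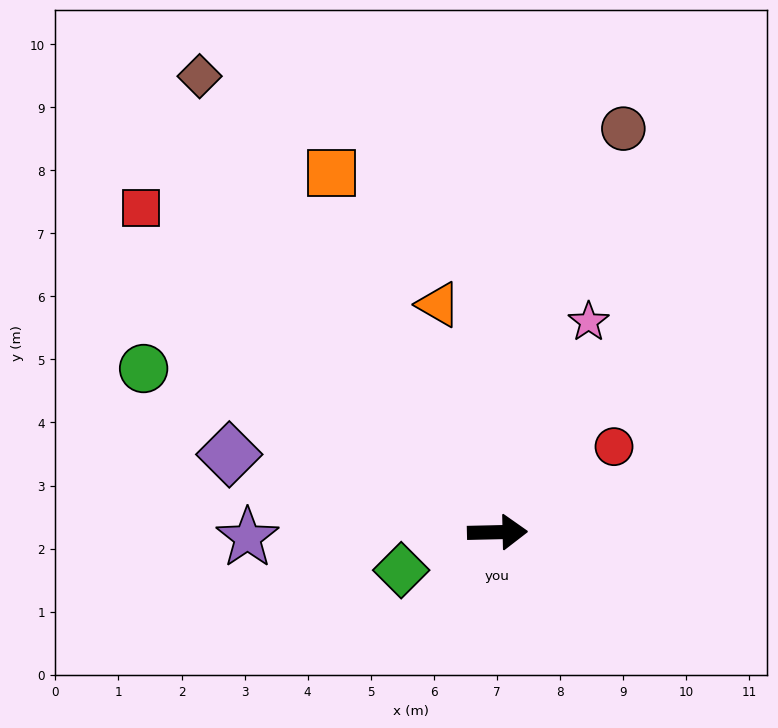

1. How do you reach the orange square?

turn left 113°, forward 6.3 m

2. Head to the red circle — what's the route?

turn left 35°, forward 2.3 m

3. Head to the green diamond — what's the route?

turn right 160°, forward 1.6 m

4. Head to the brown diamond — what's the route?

turn left 122°, forward 8.6 m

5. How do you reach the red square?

turn left 136°, forward 7.6 m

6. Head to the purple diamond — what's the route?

turn left 163°, forward 4.4 m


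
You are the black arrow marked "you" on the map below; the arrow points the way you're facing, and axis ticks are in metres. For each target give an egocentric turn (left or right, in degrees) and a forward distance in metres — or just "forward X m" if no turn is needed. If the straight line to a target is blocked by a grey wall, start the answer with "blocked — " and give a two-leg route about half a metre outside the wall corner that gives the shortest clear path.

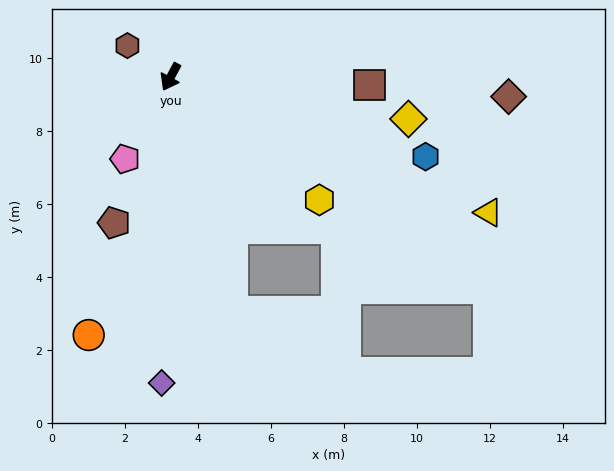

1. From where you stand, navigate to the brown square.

turn left 116°, forward 5.5 m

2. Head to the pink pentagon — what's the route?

forward 2.6 m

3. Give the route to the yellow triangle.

turn left 95°, forward 9.5 m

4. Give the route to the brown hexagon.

turn right 98°, forward 1.5 m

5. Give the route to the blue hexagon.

turn left 101°, forward 7.3 m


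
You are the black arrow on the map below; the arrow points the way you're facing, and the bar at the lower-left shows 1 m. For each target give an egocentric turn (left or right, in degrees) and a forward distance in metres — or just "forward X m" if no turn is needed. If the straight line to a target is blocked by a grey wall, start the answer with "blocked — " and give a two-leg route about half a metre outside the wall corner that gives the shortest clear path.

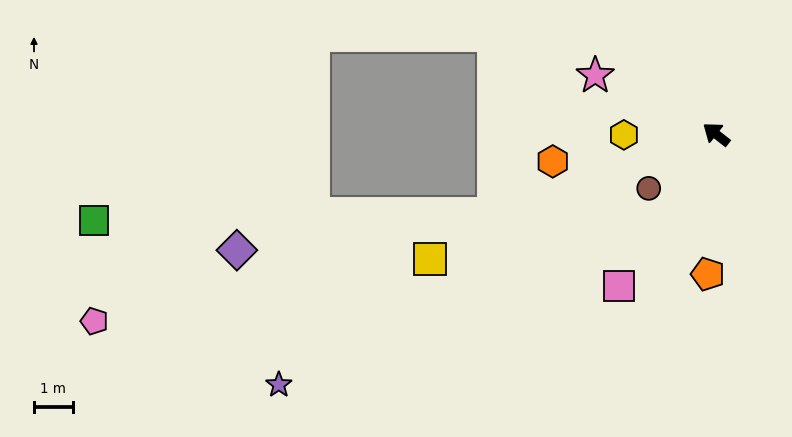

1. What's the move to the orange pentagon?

turn left 125°, forward 3.6 m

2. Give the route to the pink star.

turn left 12°, forward 3.5 m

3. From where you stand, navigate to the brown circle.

turn left 77°, forward 2.2 m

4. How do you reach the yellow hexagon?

turn left 38°, forward 2.4 m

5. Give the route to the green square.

blocked — turn left 58°, forward 6.1 m, then turn right 19°, forward 10.3 m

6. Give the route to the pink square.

turn left 96°, forward 4.7 m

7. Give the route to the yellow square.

turn left 62°, forward 8.1 m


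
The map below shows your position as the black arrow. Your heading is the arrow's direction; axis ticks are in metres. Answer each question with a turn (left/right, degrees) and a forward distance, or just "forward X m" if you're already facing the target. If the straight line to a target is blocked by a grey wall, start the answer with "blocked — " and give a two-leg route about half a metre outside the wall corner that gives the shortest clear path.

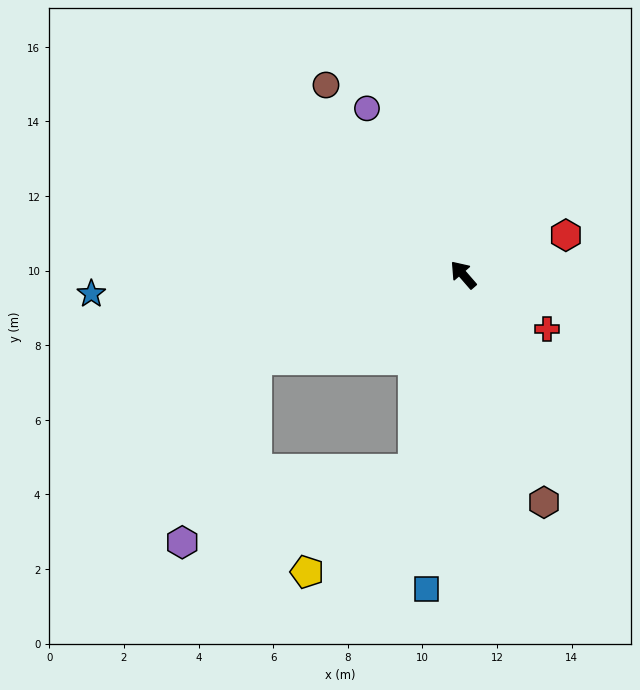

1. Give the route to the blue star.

turn left 52°, forward 10.0 m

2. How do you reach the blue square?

turn left 132°, forward 8.5 m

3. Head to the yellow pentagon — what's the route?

blocked — turn left 125°, forward 5.4 m, then turn right 32°, forward 4.0 m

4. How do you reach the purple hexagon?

blocked — turn left 71°, forward 6.0 m, then turn left 46°, forward 5.3 m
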